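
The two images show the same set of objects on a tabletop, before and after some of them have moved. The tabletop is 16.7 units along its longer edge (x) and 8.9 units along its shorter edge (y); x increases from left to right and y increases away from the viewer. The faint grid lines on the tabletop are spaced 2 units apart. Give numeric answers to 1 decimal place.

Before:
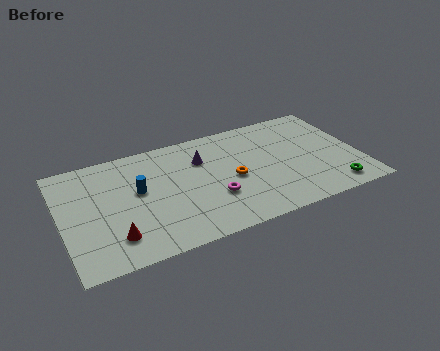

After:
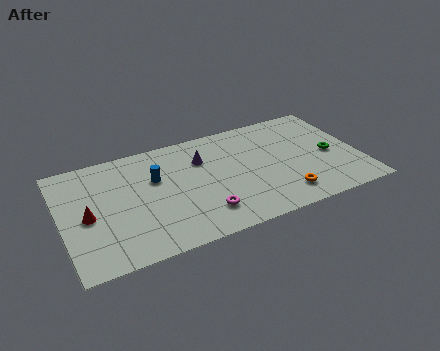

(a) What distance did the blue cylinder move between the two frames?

1.2

The blue cylinder moved from about (4.3, 5.1) to (5.3, 5.7), a distance of √(1.0² + 0.6²) ≈ 1.2.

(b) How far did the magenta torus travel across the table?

1.2

From (8.3, 3.0) to (7.6, 2.0), the magenta torus covered √(0.7² + 1.0²) ≈ 1.2 units.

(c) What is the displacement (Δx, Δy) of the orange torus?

(2.6, -2.4)

The orange torus was at about (9.5, 4.1) and moved to about (12.1, 1.7).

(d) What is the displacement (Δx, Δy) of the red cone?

(-1.3, 2.1)

From the two frames, the red cone sits at roughly (2.7, 2.0) before and (1.4, 4.1) after.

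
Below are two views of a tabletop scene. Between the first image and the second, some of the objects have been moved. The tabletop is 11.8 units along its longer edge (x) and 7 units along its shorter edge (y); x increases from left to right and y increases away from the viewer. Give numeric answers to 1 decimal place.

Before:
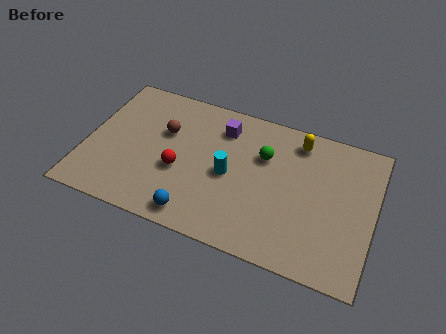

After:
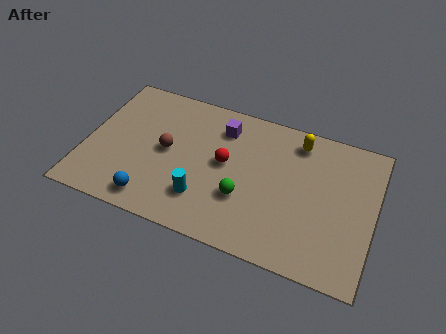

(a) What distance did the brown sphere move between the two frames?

0.9

The brown sphere was near (3.1, 4.5) before and (3.3, 3.6) after, so it travelled √(0.2² + 0.9²) ≈ 0.9 units.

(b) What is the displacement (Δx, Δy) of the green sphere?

(-0.6, -2.3)

The green sphere was at about (7.2, 4.7) and moved to about (6.6, 2.4).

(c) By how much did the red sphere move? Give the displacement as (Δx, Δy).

(1.8, 1.0)

The red sphere was at about (3.9, 2.8) and moved to about (5.7, 3.8).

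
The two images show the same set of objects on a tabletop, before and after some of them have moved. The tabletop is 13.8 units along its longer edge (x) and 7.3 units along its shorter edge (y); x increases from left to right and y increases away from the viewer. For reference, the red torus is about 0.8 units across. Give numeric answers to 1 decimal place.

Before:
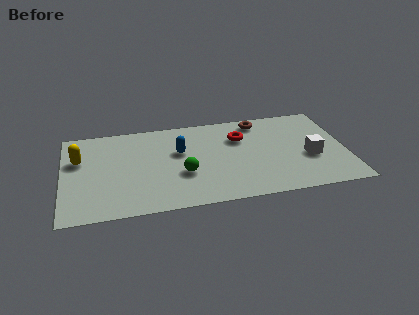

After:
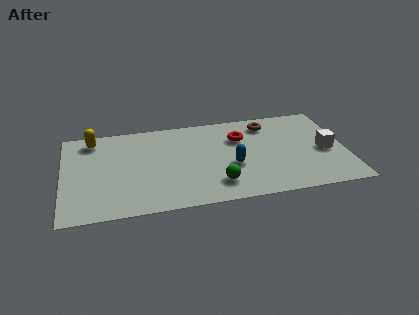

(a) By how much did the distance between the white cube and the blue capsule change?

-1.9

The distance was about 6.5 in the first image and 4.6 in the second, so they moved 1.9 units closer together.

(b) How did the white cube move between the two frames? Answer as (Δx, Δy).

(0.8, 0.4)

The white cube was at about (12.0, 2.9) and moved to about (12.8, 3.3).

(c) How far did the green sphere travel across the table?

1.9

The green sphere was near (5.8, 2.7) before and (7.4, 1.6) after, so it travelled √(1.6² + 1.1²) ≈ 1.9 units.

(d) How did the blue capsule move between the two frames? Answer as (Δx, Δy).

(2.5, -1.6)

From the two frames, the blue capsule sits at roughly (5.7, 4.5) before and (8.2, 2.9) after.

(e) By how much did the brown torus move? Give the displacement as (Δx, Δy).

(0.4, -0.3)

From the two frames, the brown torus sits at roughly (9.7, 6.3) before and (10.1, 6.0) after.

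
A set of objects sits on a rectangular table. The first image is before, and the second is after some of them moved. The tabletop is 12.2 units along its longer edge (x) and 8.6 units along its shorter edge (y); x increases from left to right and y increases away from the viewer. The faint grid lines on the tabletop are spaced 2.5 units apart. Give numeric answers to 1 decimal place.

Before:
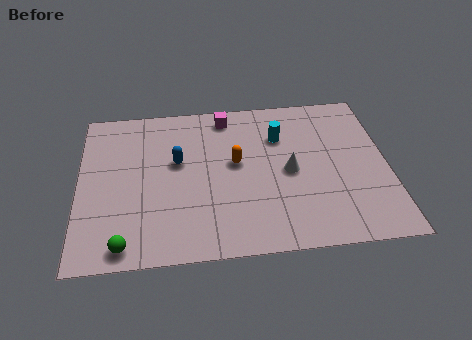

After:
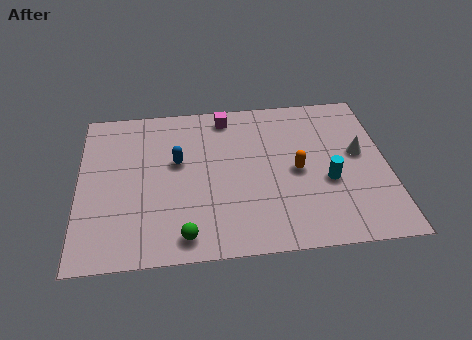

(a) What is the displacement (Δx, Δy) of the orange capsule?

(2.4, -0.7)

From the two frames, the orange capsule sits at roughly (6.2, 4.8) before and (8.6, 4.1) after.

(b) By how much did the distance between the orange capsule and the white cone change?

+0.4

Before: roughly 2.2 units apart; after: 2.6. That's 0.4 units further apart.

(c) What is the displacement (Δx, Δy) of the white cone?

(2.8, 0.7)

From the two frames, the white cone sits at roughly (8.3, 4.1) before and (11.1, 4.8) after.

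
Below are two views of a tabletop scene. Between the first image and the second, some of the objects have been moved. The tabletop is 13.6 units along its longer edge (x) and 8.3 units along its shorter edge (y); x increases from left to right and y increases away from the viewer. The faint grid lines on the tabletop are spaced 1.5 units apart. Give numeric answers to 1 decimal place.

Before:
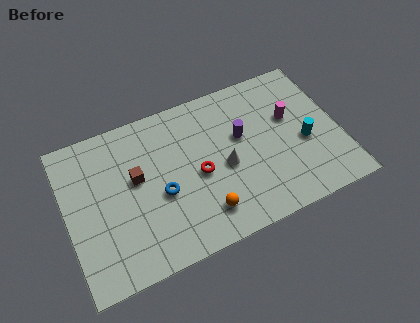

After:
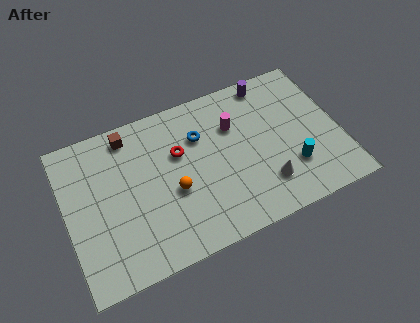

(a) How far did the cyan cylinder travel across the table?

1.4

From (11.8, 3.5) to (11.0, 2.4), the cyan cylinder covered √(0.8² + 1.1²) ≈ 1.4 units.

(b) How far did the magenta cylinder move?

2.9

From (11.3, 5.1) to (8.5, 5.7), the magenta cylinder covered √(2.8² + 0.6²) ≈ 2.9 units.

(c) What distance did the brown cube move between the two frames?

2.4

The brown cube moved from about (3.5, 4.8) to (3.4, 7.2), a distance of √(0.1² + 2.4²) ≈ 2.4.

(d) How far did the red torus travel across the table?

1.7

The red torus moved from about (6.5, 3.8) to (5.7, 5.3), a distance of √(0.8² + 1.5²) ≈ 1.7.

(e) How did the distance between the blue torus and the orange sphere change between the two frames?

+0.3

Before: roughly 2.6 units apart; after: 2.9. That's 0.3 units further apart.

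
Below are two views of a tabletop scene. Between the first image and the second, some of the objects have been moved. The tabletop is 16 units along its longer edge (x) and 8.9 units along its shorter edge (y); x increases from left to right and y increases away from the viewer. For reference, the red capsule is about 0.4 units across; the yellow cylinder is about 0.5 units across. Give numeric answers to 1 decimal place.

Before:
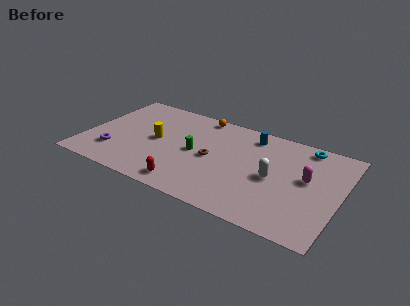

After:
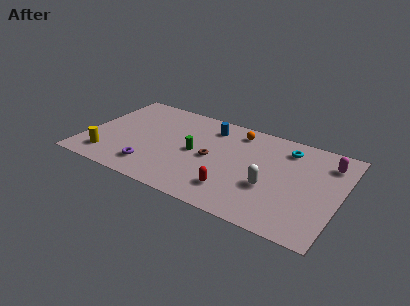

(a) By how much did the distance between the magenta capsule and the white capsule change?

+2.7

They were about 2.2 units apart before and 4.9 after — 2.7 units further apart.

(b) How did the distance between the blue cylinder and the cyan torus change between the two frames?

+1.5

The distance was about 3.4 in the first image and 4.9 in the second, so they moved 1.5 units further apart.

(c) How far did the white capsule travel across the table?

0.9

The white capsule was near (11.9, 4.2) before and (11.8, 3.3) after, so it travelled √(0.1² + 0.9²) ≈ 0.9 units.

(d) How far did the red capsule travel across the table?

2.9

From (6.9, 1.2) to (9.7, 2.0), the red capsule covered √(2.8² + 0.8²) ≈ 2.9 units.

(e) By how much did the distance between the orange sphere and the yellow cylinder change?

+5.2

They were about 4.3 units apart before and 9.5 after — 5.2 units further apart.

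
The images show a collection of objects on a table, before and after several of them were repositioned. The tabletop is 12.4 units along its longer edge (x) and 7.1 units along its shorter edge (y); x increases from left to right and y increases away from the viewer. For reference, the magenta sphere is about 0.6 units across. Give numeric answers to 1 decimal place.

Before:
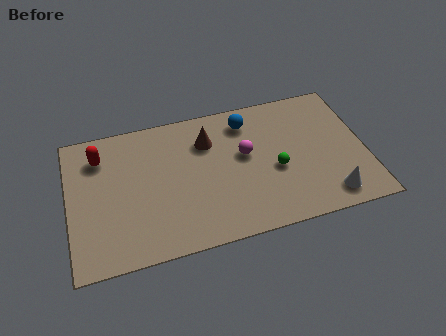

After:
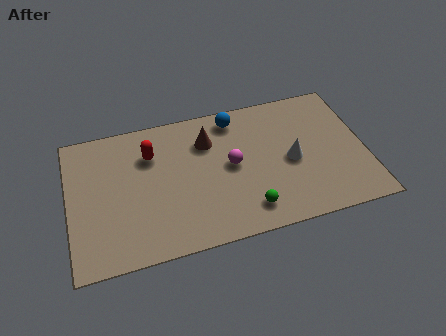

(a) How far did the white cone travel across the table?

2.6

From (10.7, 1.1) to (9.3, 3.3), the white cone covered √(1.4² + 2.2²) ≈ 2.6 units.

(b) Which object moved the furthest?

the white cone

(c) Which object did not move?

the brown cone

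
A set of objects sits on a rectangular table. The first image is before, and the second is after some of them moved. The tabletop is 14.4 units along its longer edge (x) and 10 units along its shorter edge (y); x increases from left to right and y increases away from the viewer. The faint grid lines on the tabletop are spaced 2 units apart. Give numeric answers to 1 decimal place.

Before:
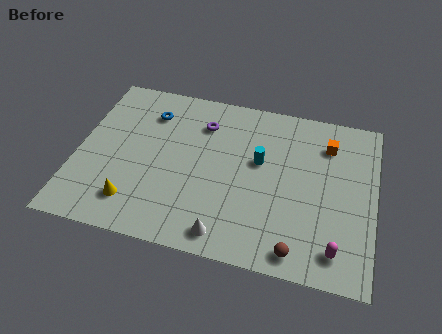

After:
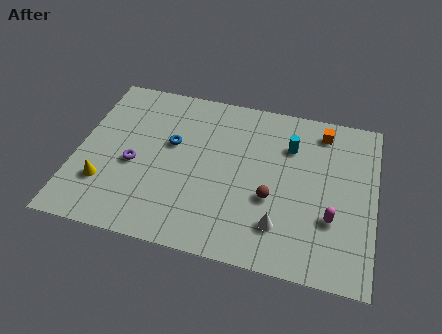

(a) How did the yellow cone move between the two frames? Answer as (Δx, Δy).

(-1.5, 0.8)

The yellow cone was at about (3.0, 2.0) and moved to about (1.5, 2.8).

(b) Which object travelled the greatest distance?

the purple torus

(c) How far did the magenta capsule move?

1.7

The magenta capsule moved from about (12.7, 1.6) to (12.4, 3.3), a distance of √(0.3² + 1.7²) ≈ 1.7.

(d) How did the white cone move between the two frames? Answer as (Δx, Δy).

(2.5, 1.1)

The white cone was at about (7.5, 1.2) and moved to about (10.0, 2.3).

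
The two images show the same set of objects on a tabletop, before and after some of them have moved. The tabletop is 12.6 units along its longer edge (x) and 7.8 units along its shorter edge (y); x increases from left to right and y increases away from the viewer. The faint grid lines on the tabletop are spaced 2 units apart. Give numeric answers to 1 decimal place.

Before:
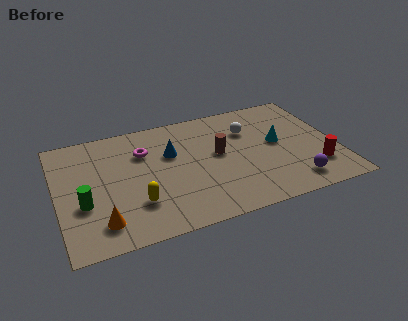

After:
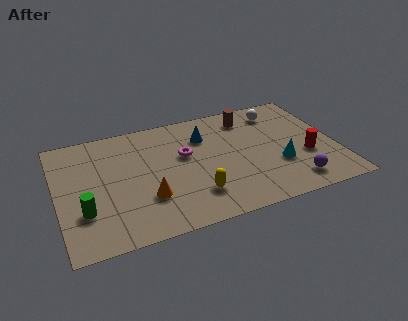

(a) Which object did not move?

the purple sphere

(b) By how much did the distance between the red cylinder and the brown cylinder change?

-0.6

They were about 4.8 units apart before and 4.2 after — 0.6 units closer together.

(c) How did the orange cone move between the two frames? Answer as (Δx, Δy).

(2.1, 0.9)

The orange cone was at about (1.8, 1.5) and moved to about (3.9, 2.4).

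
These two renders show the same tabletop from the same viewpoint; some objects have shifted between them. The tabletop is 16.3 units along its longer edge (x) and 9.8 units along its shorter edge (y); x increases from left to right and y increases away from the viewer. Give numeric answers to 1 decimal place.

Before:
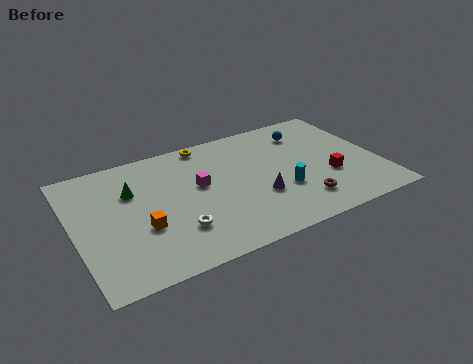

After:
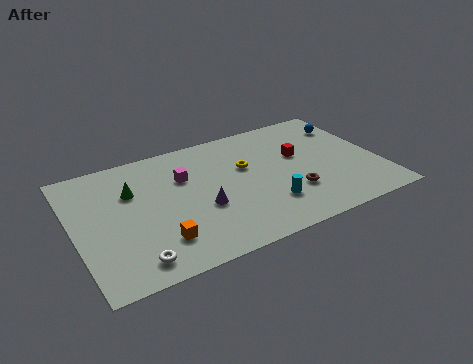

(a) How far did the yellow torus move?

3.3

The yellow torus was near (7.5, 8.9) before and (9.3, 6.1) after, so it travelled √(1.8² + 2.8²) ≈ 3.3 units.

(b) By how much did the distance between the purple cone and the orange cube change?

-3.3

The distance was about 6.2 in the first image and 2.9 in the second, so they moved 3.3 units closer together.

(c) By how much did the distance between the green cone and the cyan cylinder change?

-0.4

The distance was about 8.3 in the first image and 7.9 in the second, so they moved 0.4 units closer together.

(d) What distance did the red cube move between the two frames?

2.7

The red cube moved from about (13.5, 3.5) to (12.2, 5.9), a distance of √(1.3² + 2.4²) ≈ 2.7.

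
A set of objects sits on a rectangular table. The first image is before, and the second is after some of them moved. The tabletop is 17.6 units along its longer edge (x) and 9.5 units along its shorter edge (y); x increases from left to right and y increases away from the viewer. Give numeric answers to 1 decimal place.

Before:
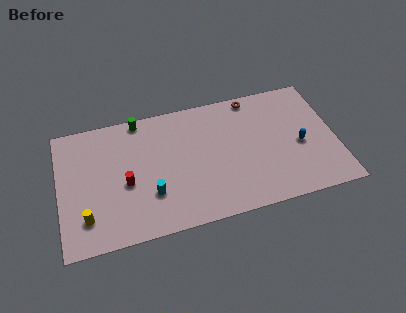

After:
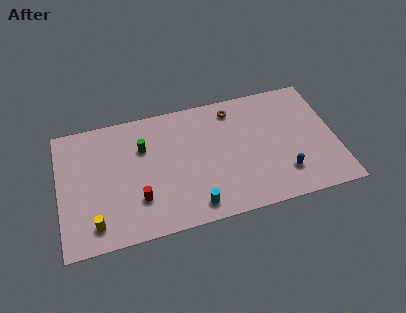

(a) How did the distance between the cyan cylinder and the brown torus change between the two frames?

-1.6

The distance was about 8.9 in the first image and 7.3 in the second, so they moved 1.6 units closer together.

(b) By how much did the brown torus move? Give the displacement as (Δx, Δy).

(-1.3, -0.6)

The brown torus was at about (12.6, 8.6) and moved to about (11.3, 8.0).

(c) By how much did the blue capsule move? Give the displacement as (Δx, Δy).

(-1.2, -1.9)

From the two frames, the blue capsule sits at roughly (15.3, 4.2) before and (14.1, 2.3) after.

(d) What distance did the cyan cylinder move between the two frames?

3.1

The cyan cylinder moved from about (5.7, 2.9) to (8.3, 1.3), a distance of √(2.6² + 1.6²) ≈ 3.1.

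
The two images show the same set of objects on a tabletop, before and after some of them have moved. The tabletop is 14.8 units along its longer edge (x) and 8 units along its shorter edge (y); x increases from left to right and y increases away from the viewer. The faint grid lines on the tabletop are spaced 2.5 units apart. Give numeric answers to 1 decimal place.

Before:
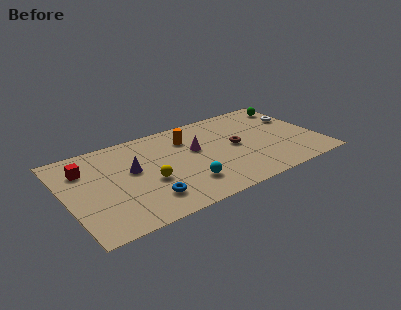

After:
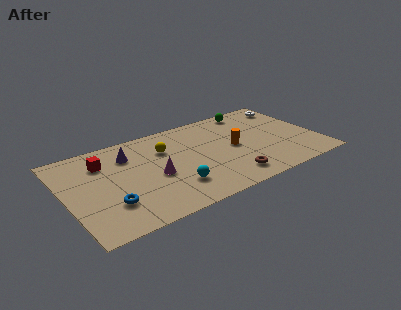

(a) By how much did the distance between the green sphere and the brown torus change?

+1.5

They were about 4.6 units apart before and 6.1 after — 1.5 units further apart.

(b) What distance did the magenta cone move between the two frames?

2.9

The magenta cone moved from about (7.7, 4.8) to (5.1, 3.5), a distance of √(2.6² + 1.3²) ≈ 2.9.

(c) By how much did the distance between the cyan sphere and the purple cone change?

+0.6

The distance was about 3.8 in the first image and 4.4 in the second, so they moved 0.6 units further apart.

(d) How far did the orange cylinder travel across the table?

3.2

The orange cylinder moved from about (7.4, 6.0) to (9.9, 4.0), a distance of √(2.5² + 2.0²) ≈ 3.2.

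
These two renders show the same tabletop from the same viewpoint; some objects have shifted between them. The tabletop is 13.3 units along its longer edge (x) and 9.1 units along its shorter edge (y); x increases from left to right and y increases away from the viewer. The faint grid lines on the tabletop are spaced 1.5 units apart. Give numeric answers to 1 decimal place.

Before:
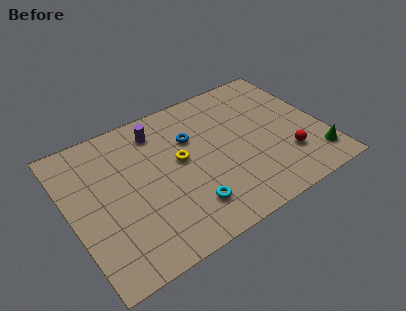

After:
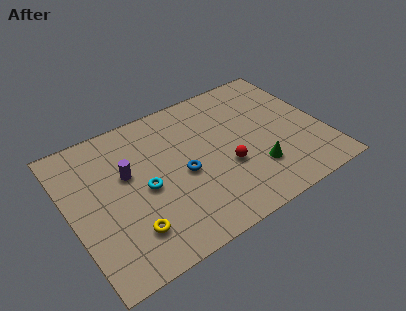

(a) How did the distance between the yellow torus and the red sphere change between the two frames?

-0.4

Before: roughly 5.9 units apart; after: 5.5. That's 0.4 units closer together.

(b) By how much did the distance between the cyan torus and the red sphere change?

-1.1

Before: roughly 5.4 units apart; after: 4.3. That's 1.1 units closer together.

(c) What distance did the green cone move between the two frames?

3.2

The green cone moved from about (12.5, 1.7) to (9.4, 2.5), a distance of √(3.1² + 0.8²) ≈ 3.2.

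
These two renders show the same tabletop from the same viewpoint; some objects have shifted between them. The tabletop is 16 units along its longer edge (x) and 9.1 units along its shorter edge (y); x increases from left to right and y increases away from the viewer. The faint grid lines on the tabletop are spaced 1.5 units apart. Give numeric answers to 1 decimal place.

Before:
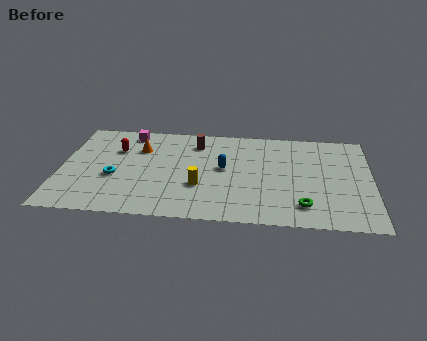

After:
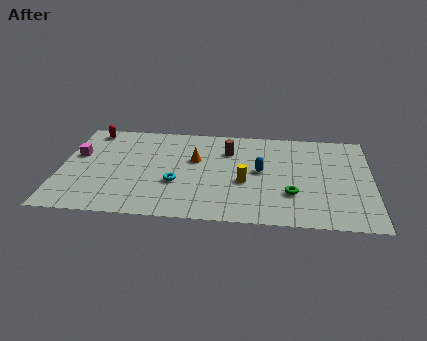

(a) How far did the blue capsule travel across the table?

1.9

The blue capsule moved from about (8.4, 4.9) to (10.3, 4.8), a distance of √(1.9² + 0.1²) ≈ 1.9.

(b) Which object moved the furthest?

the magenta cube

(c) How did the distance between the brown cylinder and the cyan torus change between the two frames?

-1.3

Before: roughly 5.5 units apart; after: 4.2. That's 1.3 units closer together.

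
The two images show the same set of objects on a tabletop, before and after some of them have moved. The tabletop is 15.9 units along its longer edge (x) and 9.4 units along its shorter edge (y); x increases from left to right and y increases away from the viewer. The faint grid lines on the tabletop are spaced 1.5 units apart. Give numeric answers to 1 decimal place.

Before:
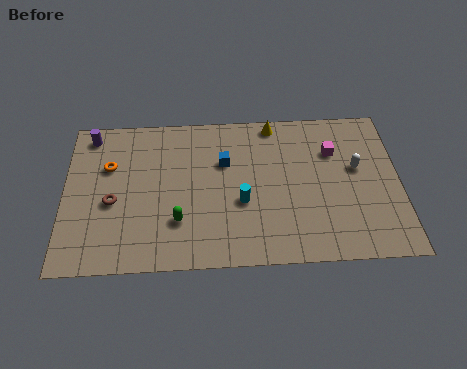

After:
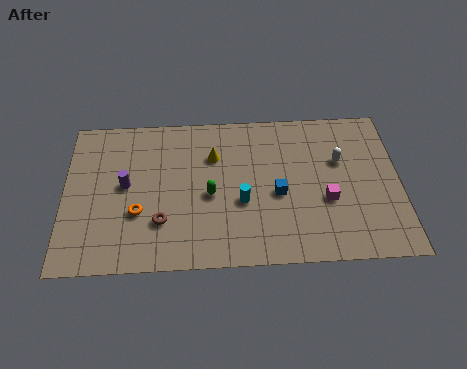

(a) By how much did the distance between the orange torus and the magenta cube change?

-1.8

They were about 10.7 units apart before and 8.9 after — 1.8 units closer together.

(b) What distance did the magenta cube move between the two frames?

3.0

The magenta cube was near (12.8, 6.6) before and (12.4, 3.6) after, so it travelled √(0.4² + 3.0²) ≈ 3.0 units.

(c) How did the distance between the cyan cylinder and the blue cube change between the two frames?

-0.9

Before: roughly 2.6 units apart; after: 1.7. That's 0.9 units closer together.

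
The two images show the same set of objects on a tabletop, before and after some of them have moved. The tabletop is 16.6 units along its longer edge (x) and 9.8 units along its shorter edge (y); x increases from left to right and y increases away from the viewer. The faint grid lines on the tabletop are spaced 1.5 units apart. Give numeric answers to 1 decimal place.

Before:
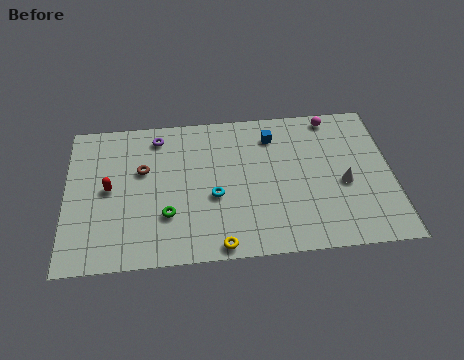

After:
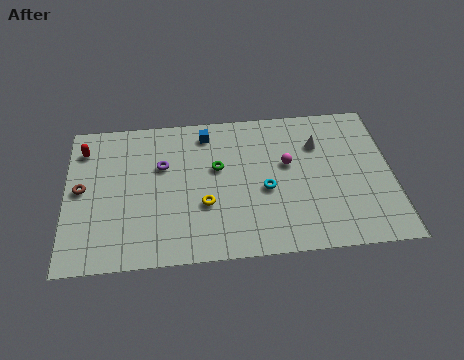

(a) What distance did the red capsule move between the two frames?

3.1

From (2.2, 5.0) to (0.9, 7.8), the red capsule covered √(1.3² + 2.8²) ≈ 3.1 units.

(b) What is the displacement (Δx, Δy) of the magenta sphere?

(-2.4, -3.0)

The magenta sphere started near (13.7, 8.8) and ended near (11.3, 5.8).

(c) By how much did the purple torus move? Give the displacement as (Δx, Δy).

(0.2, -2.0)

The purple torus started near (4.7, 8.3) and ended near (4.9, 6.3).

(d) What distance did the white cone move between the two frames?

3.0

The white cone moved from about (14.1, 4.2) to (12.9, 7.0), a distance of √(1.2² + 2.8²) ≈ 3.0.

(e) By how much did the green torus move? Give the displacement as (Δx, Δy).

(2.6, 2.9)

From the two frames, the green torus sits at roughly (5.1, 3.0) before and (7.7, 5.9) after.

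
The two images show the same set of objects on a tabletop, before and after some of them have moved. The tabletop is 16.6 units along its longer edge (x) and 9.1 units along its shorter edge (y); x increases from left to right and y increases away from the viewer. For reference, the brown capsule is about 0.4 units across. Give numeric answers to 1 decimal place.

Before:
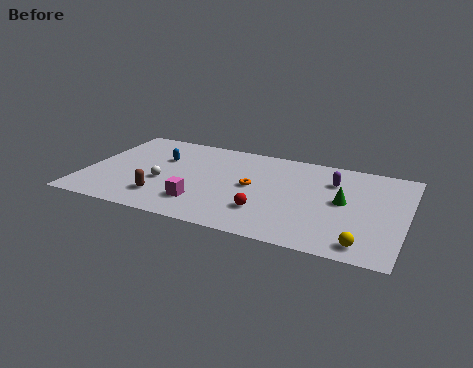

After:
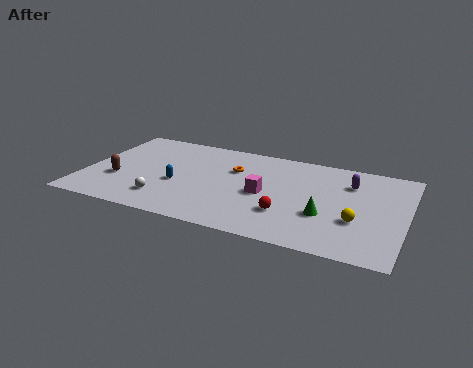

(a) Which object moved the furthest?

the magenta cube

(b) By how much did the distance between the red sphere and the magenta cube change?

-1.3

The distance was about 3.3 in the first image and 2.0 in the second, so they moved 1.3 units closer together.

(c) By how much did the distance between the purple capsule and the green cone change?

+1.7

Before: roughly 1.9 units apart; after: 3.6. That's 1.7 units further apart.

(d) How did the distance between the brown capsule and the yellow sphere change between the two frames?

+2.0

The distance was about 10.4 in the first image and 12.4 in the second, so they moved 2.0 units further apart.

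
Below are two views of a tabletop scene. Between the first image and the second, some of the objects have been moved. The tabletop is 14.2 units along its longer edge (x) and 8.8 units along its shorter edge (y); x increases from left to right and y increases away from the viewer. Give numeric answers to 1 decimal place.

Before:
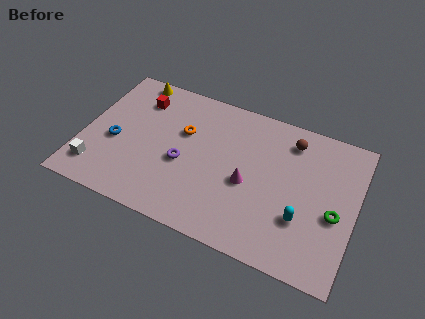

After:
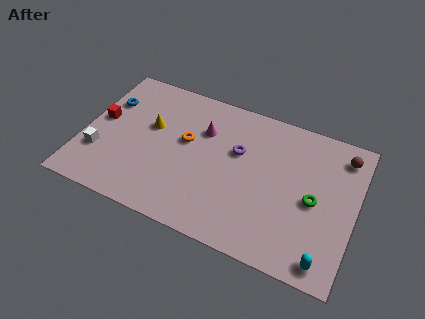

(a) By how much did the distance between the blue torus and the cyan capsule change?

+3.1

The distance was about 9.9 in the first image and 13.0 in the second, so they moved 3.1 units further apart.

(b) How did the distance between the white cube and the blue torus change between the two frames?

+1.3

The distance was about 2.1 in the first image and 3.4 in the second, so they moved 1.3 units further apart.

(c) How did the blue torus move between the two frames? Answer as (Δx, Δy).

(-0.7, 2.4)

The blue torus started near (1.7, 3.7) and ended near (1.0, 6.1).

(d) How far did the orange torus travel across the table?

0.5

The orange torus moved from about (5.1, 5.6) to (5.3, 5.1), a distance of √(0.2² + 0.5²) ≈ 0.5.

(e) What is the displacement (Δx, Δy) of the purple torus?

(2.7, 1.8)

The purple torus started near (5.3, 3.7) and ended near (8.0, 5.5).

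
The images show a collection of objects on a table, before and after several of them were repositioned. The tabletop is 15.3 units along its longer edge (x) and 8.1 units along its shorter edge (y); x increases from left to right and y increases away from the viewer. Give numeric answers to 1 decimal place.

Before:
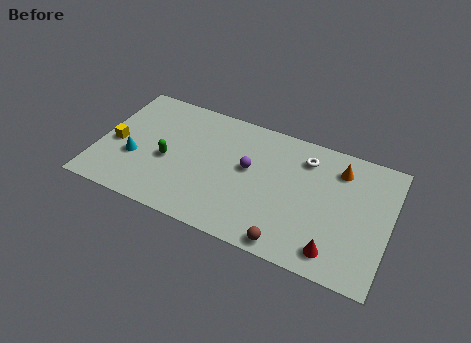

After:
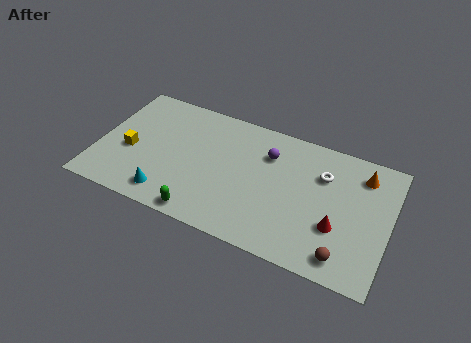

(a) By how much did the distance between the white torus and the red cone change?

-2.4

The distance was about 5.5 in the first image and 3.1 in the second, so they moved 2.4 units closer together.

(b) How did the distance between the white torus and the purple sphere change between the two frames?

-0.4

They were about 3.3 units apart before and 2.9 after — 0.4 units closer together.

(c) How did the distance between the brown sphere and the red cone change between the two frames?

-0.7

Before: roughly 2.4 units apart; after: 1.7. That's 0.7 units closer together.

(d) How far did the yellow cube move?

0.8

From (0.9, 3.6) to (1.7, 3.4), the yellow cube covered √(0.8² + 0.2²) ≈ 0.8 units.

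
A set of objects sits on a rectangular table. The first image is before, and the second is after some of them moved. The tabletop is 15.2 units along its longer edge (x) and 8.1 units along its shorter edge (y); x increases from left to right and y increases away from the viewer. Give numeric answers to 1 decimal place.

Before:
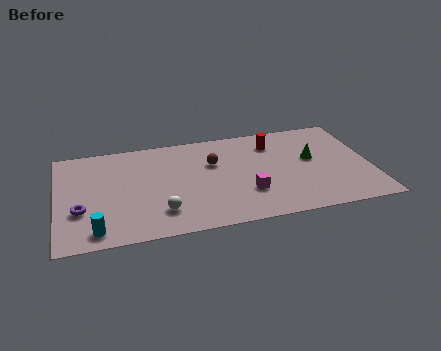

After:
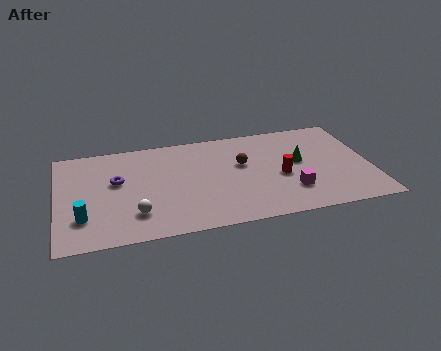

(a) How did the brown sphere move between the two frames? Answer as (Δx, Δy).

(1.4, -0.4)

The brown sphere started near (7.6, 5.3) and ended near (9.0, 4.9).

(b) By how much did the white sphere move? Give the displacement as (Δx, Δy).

(-1.2, 0.1)

From the two frames, the white sphere sits at roughly (4.9, 1.9) before and (3.7, 2.0) after.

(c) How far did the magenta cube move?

2.1

The magenta cube moved from about (9.1, 2.5) to (11.2, 2.2), a distance of √(2.1² + 0.3²) ≈ 2.1.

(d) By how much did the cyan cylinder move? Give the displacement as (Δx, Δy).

(-0.6, 1.1)

The cyan cylinder started near (1.8, 1.1) and ended near (1.2, 2.2).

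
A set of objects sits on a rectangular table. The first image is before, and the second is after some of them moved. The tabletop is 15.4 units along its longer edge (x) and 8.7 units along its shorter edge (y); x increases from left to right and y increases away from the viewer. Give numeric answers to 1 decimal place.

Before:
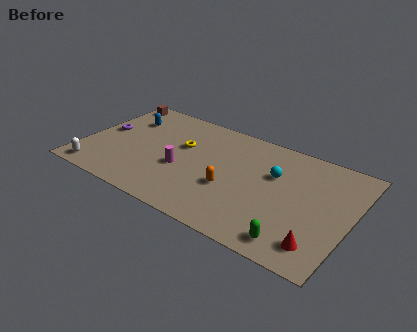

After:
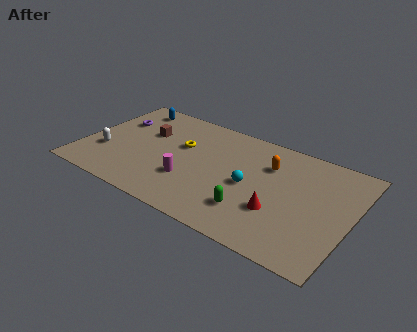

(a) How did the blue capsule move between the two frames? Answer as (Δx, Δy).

(0.0, 1.2)

The blue capsule was at about (2.0, 6.3) and moved to about (2.0, 7.5).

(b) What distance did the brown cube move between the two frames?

3.3

The brown cube was near (0.9, 7.7) before and (3.4, 5.6) after, so it travelled √(2.5² + 2.1²) ≈ 3.3 units.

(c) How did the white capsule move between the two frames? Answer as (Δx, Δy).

(0.2, 1.9)

The white capsule started near (1.2, 1.0) and ended near (1.4, 2.9).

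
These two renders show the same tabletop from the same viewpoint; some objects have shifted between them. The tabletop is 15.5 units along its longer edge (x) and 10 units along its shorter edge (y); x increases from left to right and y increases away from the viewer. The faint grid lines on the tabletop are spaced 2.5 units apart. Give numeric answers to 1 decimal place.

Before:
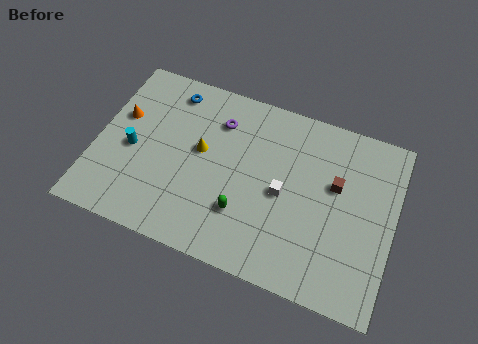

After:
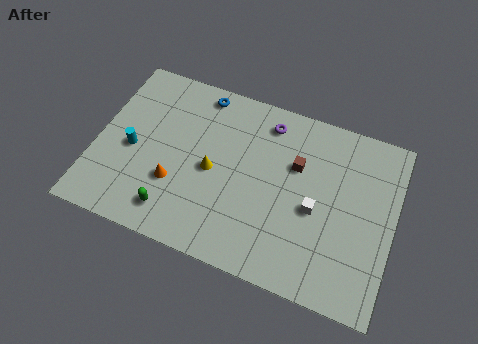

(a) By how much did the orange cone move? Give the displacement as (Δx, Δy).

(3.2, -2.9)

The orange cone was at about (1.1, 6.2) and moved to about (4.3, 3.3).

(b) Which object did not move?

the cyan cylinder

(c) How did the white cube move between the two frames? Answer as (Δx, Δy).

(1.7, -0.3)

From the two frames, the white cube sits at roughly (9.8, 4.7) before and (11.5, 4.4) after.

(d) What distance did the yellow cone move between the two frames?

1.1

The yellow cone was near (5.4, 5.6) before and (6.1, 4.7) after, so it travelled √(0.7² + 0.9²) ≈ 1.1 units.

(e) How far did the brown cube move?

2.1

The brown cube moved from about (12.4, 6.1) to (10.3, 6.5), a distance of √(2.1² + 0.4²) ≈ 2.1.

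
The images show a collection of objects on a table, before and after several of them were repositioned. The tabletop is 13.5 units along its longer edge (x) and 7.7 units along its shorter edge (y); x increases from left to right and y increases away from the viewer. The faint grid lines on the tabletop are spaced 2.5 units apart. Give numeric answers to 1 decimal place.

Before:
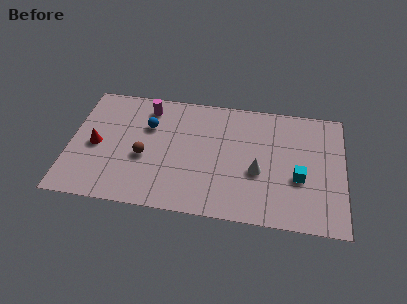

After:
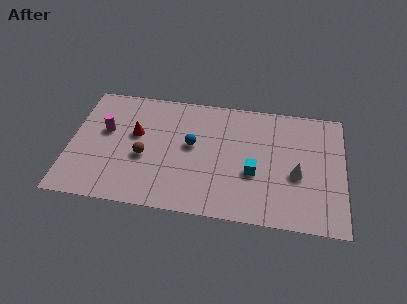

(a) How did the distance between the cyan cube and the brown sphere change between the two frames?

-2.2

Before: roughly 7.6 units apart; after: 5.4. That's 2.2 units closer together.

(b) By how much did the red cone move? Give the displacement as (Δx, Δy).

(1.9, 1.0)

The red cone started near (1.3, 3.6) and ended near (3.2, 4.6).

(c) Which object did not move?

the brown sphere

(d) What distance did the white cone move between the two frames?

1.9

From (9.3, 3.1) to (11.2, 3.2), the white cone covered √(1.9² + 0.1²) ≈ 1.9 units.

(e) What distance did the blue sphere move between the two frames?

2.4

The blue sphere moved from about (3.8, 5.2) to (6.0, 4.3), a distance of √(2.2² + 0.9²) ≈ 2.4.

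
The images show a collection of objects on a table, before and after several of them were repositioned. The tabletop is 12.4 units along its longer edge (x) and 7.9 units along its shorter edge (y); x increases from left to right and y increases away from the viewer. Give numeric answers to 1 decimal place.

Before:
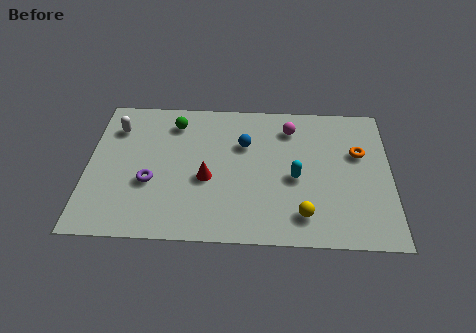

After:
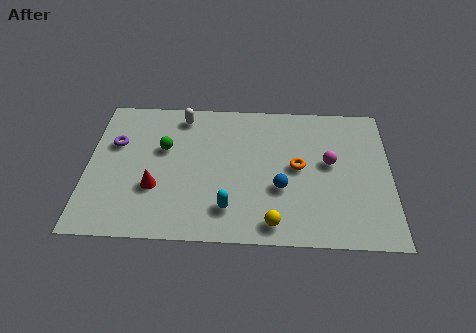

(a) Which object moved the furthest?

the cyan capsule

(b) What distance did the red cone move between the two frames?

2.2

The red cone was near (4.9, 3.3) before and (2.8, 2.7) after, so it travelled √(2.1² + 0.6²) ≈ 2.2 units.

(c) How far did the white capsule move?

2.8

The white capsule was near (1.1, 6.0) before and (3.8, 6.8) after, so it travelled √(2.7² + 0.8²) ≈ 2.8 units.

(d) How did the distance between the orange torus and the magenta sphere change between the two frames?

-1.8

The distance was about 3.1 in the first image and 1.3 in the second, so they moved 1.8 units closer together.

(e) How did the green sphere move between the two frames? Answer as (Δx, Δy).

(-0.4, -1.5)

The green sphere started near (3.5, 6.4) and ended near (3.1, 4.9).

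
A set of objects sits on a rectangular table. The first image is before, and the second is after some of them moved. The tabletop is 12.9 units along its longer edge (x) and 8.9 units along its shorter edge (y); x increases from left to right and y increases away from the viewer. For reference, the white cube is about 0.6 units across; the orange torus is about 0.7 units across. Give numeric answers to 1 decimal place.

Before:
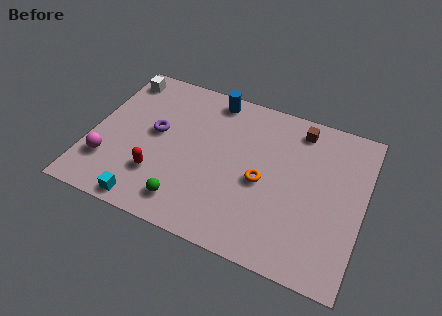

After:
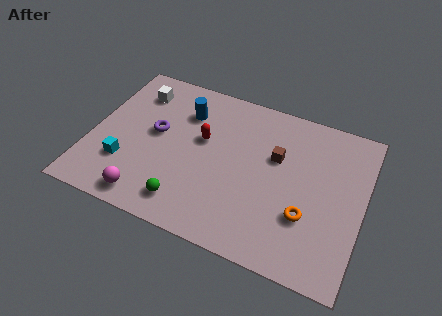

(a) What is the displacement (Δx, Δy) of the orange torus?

(2.2, -1.1)

The orange torus was at about (8.2, 4.0) and moved to about (10.4, 2.9).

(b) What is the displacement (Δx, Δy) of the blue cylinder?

(-1.2, -1.3)

From the two frames, the blue cylinder sits at roughly (5.4, 7.9) before and (4.2, 6.6) after.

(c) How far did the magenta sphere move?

2.5

The magenta sphere was near (1.0, 2.4) before and (3.1, 1.1) after, so it travelled √(2.1² + 1.3²) ≈ 2.5 units.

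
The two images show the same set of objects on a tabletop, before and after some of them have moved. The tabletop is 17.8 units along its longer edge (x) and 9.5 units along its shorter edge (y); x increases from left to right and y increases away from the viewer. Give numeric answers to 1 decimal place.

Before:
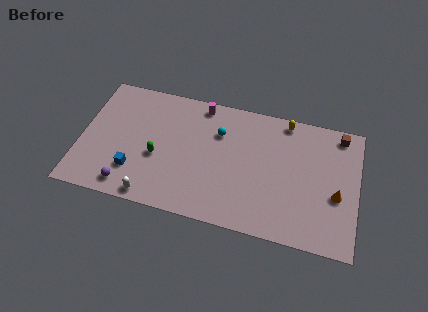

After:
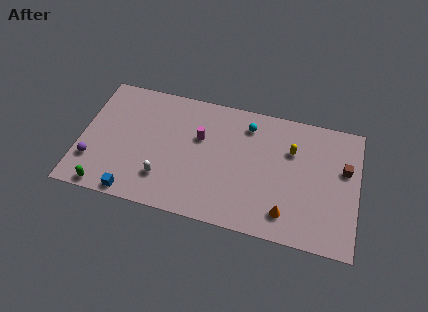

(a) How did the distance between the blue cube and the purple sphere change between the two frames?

+2.1

The distance was about 1.2 in the first image and 3.3 in the second, so they moved 2.1 units further apart.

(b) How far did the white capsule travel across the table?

1.6

The white capsule moved from about (4.9, 0.9) to (5.5, 2.4), a distance of √(0.6² + 1.5²) ≈ 1.6.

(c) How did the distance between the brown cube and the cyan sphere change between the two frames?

-1.3

Before: roughly 7.9 units apart; after: 6.6. That's 1.3 units closer together.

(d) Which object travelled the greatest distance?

the green capsule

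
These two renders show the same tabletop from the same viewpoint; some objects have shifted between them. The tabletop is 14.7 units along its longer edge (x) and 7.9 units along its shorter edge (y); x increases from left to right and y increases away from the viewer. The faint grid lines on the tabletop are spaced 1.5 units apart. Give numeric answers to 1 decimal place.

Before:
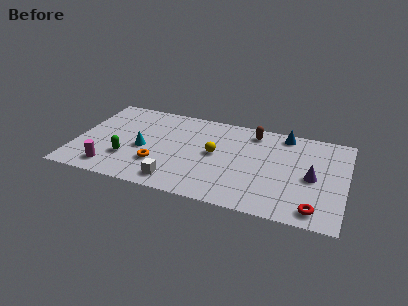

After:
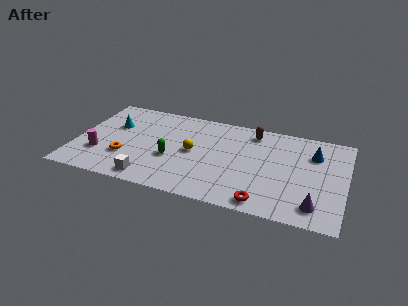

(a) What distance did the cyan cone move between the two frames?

2.4

The cyan cone moved from about (3.7, 3.5) to (1.9, 5.1), a distance of √(1.8² + 1.6²) ≈ 2.4.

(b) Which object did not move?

the brown capsule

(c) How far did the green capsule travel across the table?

2.5

From (2.9, 2.4) to (5.3, 3.1), the green capsule covered √(2.4² + 0.7²) ≈ 2.5 units.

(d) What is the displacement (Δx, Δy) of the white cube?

(-1.4, -0.2)

The white cube started near (5.7, 1.2) and ended near (4.3, 1.0).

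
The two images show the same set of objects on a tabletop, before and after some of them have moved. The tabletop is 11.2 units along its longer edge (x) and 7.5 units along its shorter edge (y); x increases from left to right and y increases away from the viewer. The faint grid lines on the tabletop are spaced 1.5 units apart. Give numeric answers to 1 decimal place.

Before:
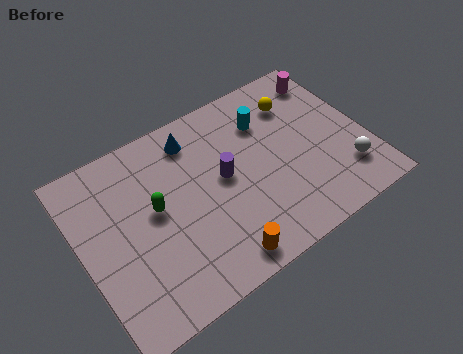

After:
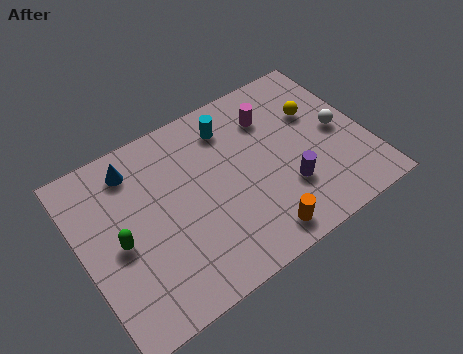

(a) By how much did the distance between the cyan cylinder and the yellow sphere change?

+2.2

Before: roughly 1.3 units apart; after: 3.5. That's 2.2 units further apart.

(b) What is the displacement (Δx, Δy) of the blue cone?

(-2.4, 0.0)

The blue cone started near (4.8, 6.2) and ended near (2.4, 6.2).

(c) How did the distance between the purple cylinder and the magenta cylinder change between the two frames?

-1.9

The distance was about 5.2 in the first image and 3.3 in the second, so they moved 1.9 units closer together.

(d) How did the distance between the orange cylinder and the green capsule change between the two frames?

+1.9

Before: roughly 3.7 units apart; after: 5.6. That's 1.9 units further apart.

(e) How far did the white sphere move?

1.9

From (10.1, 1.8) to (10.2, 3.7), the white sphere covered √(0.1² + 1.9²) ≈ 1.9 units.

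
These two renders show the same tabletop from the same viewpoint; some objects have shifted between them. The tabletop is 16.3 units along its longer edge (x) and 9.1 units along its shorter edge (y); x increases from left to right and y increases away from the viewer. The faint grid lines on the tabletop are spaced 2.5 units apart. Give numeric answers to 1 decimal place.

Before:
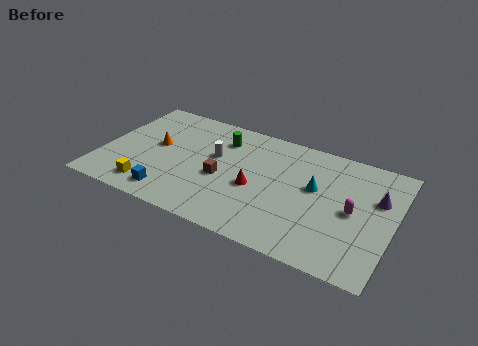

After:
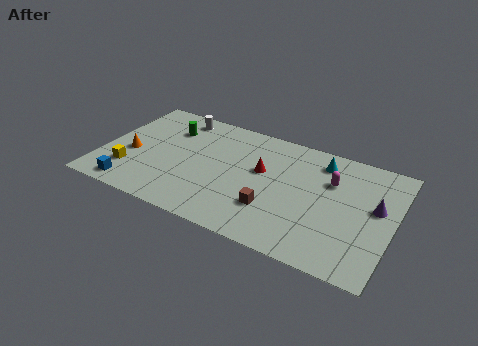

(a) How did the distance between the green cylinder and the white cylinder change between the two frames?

-0.3

Before: roughly 1.5 units apart; after: 1.2. That's 0.3 units closer together.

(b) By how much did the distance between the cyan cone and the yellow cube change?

+1.8

Before: roughly 9.7 units apart; after: 11.5. That's 1.8 units further apart.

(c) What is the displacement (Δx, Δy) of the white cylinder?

(-2.5, 2.4)

The white cylinder started near (6.2, 5.5) and ended near (3.7, 7.9).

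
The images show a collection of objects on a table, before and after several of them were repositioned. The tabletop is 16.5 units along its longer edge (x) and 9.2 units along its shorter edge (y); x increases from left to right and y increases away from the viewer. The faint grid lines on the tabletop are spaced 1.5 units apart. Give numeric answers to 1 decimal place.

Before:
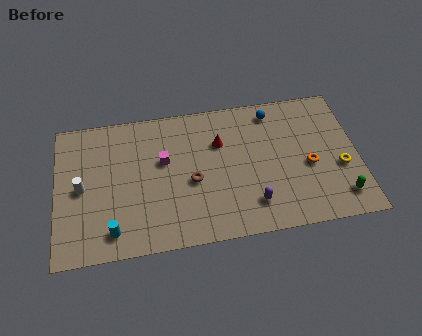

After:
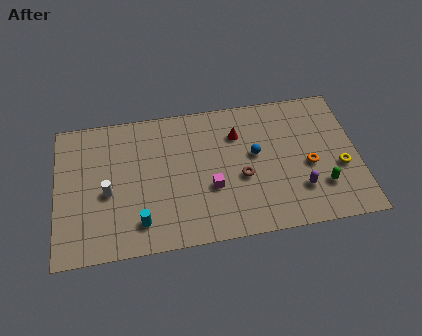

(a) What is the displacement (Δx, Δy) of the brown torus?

(2.7, -0.2)

From the two frames, the brown torus sits at roughly (7.4, 4.0) before and (10.1, 3.8) after.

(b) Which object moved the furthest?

the magenta cube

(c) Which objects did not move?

the yellow torus and the orange torus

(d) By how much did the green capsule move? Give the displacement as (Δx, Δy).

(-1.0, 0.8)

The green capsule was at about (15.4, 1.7) and moved to about (14.4, 2.5).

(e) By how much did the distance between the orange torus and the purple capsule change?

-2.2

The distance was about 3.8 in the first image and 1.6 in the second, so they moved 2.2 units closer together.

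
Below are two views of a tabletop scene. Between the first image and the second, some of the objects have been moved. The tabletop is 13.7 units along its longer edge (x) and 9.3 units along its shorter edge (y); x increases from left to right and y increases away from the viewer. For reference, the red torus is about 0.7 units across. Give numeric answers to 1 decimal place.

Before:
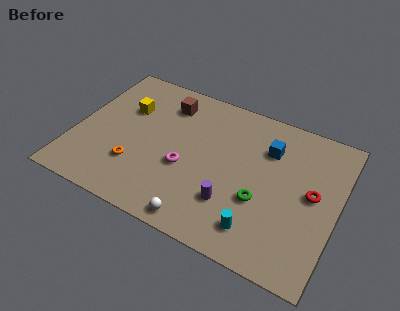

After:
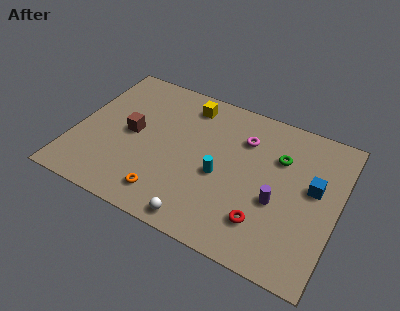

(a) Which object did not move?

the white sphere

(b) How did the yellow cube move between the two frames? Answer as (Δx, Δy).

(3.1, 1.6)

From the two frames, the yellow cube sits at roughly (2.4, 6.2) before and (5.5, 7.8) after.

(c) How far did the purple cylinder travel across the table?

2.5

The purple cylinder moved from about (8.5, 2.6) to (10.7, 3.7), a distance of √(2.2² + 1.1²) ≈ 2.5.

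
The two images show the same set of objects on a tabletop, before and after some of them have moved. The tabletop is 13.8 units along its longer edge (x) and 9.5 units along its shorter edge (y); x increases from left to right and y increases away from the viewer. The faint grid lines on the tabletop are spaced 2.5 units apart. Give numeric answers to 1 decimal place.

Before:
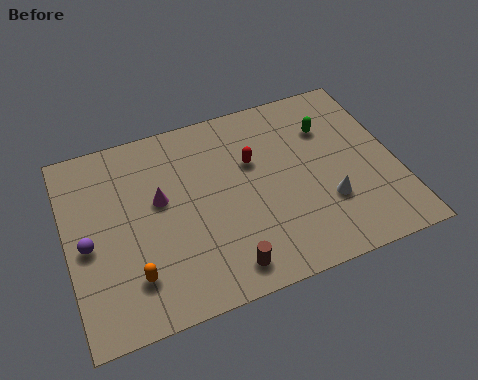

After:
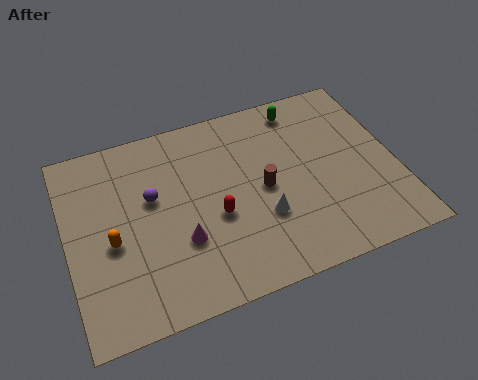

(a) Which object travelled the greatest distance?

the brown cylinder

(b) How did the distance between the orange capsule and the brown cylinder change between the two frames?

+2.6

Before: roughly 3.8 units apart; after: 6.4. That's 2.6 units further apart.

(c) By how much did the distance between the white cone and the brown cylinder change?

-3.4

Before: roughly 4.8 units apart; after: 1.4. That's 3.4 units closer together.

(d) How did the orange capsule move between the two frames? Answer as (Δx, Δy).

(-0.7, 1.9)

From the two frames, the orange capsule sits at roughly (2.5, 2.2) before and (1.8, 4.1) after.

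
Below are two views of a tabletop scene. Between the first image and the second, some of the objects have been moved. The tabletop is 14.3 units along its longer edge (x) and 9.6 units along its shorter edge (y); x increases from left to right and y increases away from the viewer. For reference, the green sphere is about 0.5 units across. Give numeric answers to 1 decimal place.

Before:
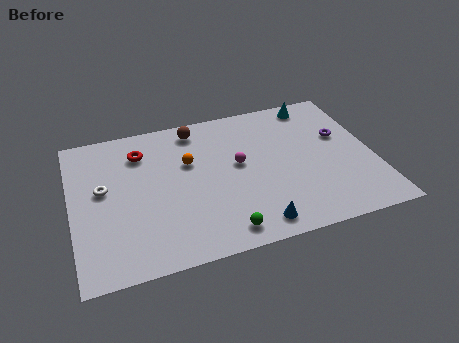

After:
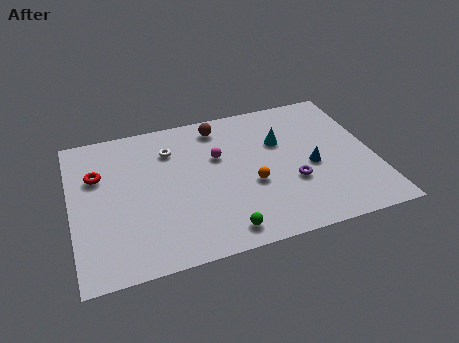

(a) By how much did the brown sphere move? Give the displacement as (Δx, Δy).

(1.1, -0.1)

The brown sphere was at about (6.1, 8.3) and moved to about (7.2, 8.2).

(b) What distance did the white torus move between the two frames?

3.8

The white torus was near (1.5, 5.4) before and (4.8, 7.2) after, so it travelled √(3.3² + 1.8²) ≈ 3.8 units.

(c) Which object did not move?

the green sphere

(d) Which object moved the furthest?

the blue cone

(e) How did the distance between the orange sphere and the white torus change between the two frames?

+0.8

They were about 4.2 units apart before and 5.0 after — 0.8 units further apart.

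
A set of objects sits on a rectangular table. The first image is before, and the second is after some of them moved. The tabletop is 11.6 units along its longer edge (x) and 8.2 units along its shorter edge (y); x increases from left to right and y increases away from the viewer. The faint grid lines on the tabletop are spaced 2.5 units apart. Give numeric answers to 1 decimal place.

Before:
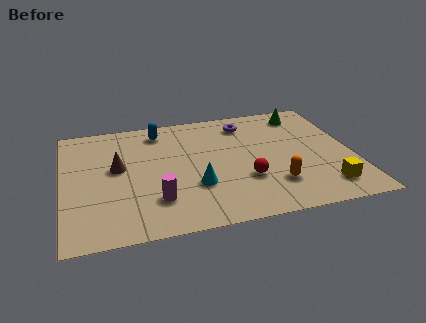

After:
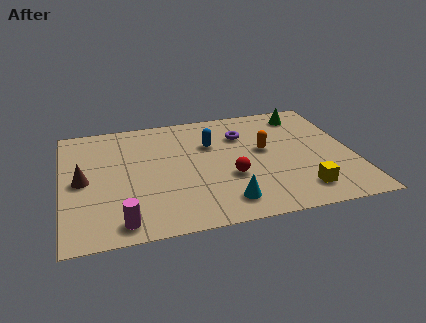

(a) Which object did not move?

the green cone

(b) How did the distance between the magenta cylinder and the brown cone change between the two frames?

+0.4

They were about 2.9 units apart before and 3.3 after — 0.4 units further apart.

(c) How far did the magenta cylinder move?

1.8

The magenta cylinder moved from about (3.6, 2.1) to (2.2, 1.0), a distance of √(1.4² + 1.1²) ≈ 1.8.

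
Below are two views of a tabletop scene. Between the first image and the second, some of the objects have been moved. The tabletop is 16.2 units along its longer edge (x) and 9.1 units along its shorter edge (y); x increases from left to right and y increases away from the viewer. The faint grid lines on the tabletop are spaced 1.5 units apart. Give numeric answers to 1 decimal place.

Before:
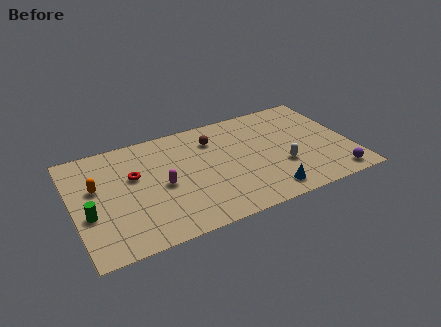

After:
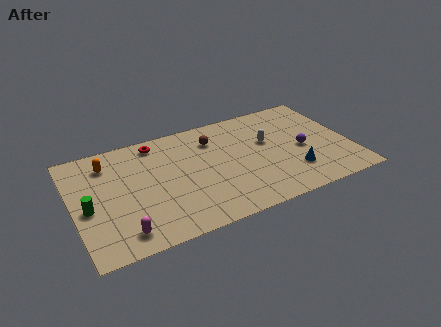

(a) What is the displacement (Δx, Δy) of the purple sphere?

(-1.5, 3.0)

The purple sphere was at about (14.9, 1.1) and moved to about (13.4, 4.1).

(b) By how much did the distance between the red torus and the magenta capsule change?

+4.9

Before: roughly 2.1 units apart; after: 7.0. That's 4.9 units further apart.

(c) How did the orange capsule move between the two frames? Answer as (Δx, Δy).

(0.8, 1.7)

The orange capsule was at about (1.4, 5.5) and moved to about (2.2, 7.2).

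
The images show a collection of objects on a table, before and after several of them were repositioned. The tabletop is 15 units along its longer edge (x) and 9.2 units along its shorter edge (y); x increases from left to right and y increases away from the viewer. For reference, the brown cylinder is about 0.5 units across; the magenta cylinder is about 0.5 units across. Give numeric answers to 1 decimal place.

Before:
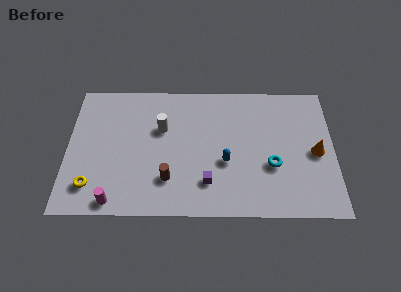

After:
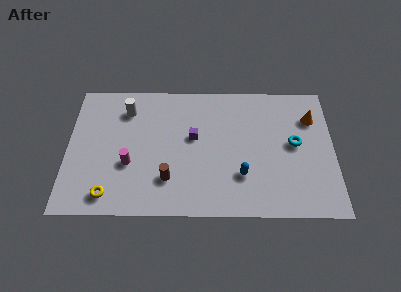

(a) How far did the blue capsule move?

1.3

The blue capsule moved from about (8.9, 3.6) to (9.8, 2.7), a distance of √(0.9² + 0.9²) ≈ 1.3.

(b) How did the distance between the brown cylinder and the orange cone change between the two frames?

+0.7

Before: roughly 8.5 units apart; after: 9.2. That's 0.7 units further apart.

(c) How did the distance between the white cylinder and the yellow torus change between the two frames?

+0.4

Before: roughly 5.6 units apart; after: 6.0. That's 0.4 units further apart.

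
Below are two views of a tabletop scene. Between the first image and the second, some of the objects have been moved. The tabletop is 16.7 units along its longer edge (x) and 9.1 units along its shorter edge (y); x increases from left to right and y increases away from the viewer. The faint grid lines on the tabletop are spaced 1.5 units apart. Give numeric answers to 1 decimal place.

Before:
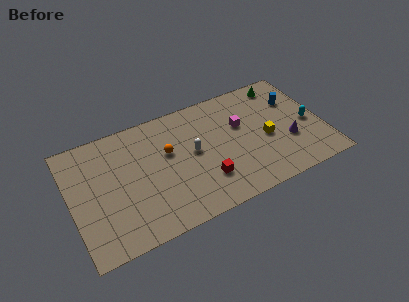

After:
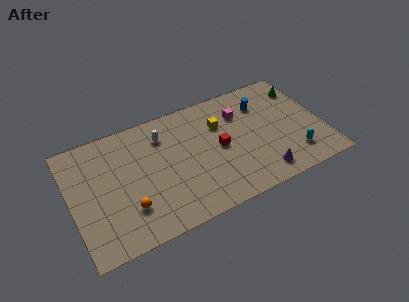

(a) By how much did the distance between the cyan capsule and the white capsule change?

+1.9

They were about 7.7 units apart before and 9.6 after — 1.9 units further apart.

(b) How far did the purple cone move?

2.8

From (14.3, 3.2) to (12.2, 1.4), the purple cone covered √(2.1² + 1.8²) ≈ 2.8 units.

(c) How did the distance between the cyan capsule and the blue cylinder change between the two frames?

+2.7

They were about 2.3 units apart before and 5.0 after — 2.7 units further apart.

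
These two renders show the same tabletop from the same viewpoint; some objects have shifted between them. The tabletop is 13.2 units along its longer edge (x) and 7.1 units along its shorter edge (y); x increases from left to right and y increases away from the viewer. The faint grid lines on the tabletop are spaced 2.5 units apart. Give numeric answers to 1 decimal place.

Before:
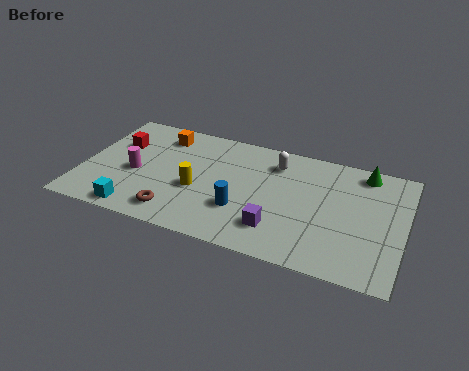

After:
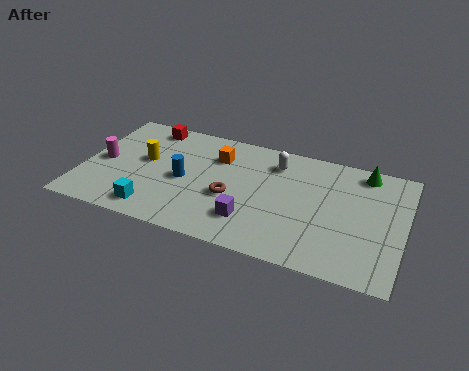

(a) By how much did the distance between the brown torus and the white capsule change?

-2.6

They were about 5.7 units apart before and 3.1 after — 2.6 units closer together.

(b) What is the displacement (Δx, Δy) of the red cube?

(1.1, 1.5)

The red cube was at about (1.3, 4.7) and moved to about (2.4, 6.2).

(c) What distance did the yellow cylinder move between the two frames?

2.5

The yellow cylinder moved from about (4.8, 2.9) to (2.5, 4.0), a distance of √(2.3² + 1.1²) ≈ 2.5.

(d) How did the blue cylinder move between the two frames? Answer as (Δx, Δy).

(-2.5, 1.0)

The blue cylinder was at about (6.7, 2.3) and moved to about (4.2, 3.3).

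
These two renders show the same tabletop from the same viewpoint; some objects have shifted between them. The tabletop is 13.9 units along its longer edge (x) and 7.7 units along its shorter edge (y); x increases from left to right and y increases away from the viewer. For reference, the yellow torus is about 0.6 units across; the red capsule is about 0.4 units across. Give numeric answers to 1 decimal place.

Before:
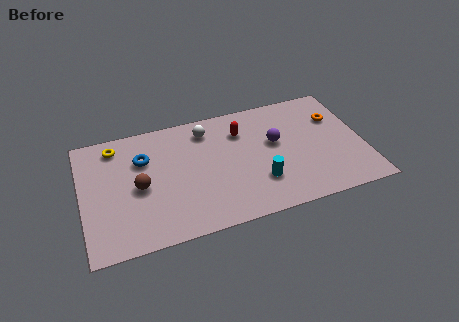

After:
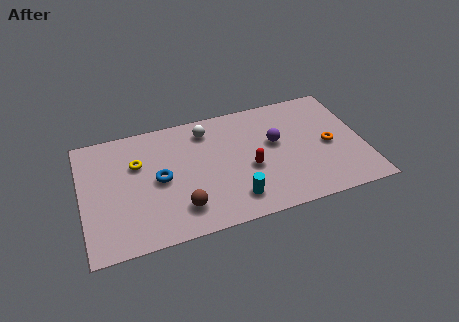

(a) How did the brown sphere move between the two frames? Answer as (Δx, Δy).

(1.9, -1.9)

The brown sphere was at about (2.8, 3.6) and moved to about (4.7, 1.7).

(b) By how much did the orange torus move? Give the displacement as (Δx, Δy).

(-0.5, -1.7)

The orange torus started near (12.7, 5.3) and ended near (12.2, 3.6).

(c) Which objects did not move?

the purple sphere and the white sphere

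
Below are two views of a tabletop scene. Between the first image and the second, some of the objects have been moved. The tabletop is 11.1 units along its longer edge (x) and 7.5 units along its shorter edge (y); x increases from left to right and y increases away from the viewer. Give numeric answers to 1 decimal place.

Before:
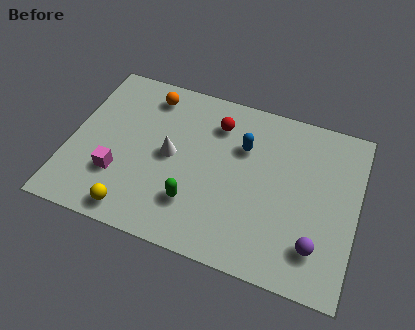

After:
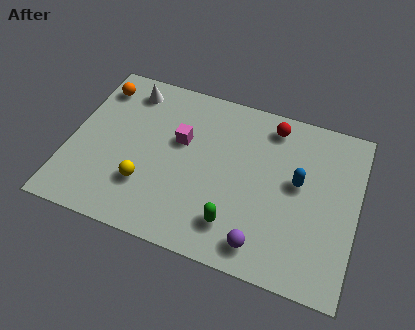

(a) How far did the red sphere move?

2.2

The red sphere moved from about (5.5, 5.8) to (7.6, 6.4), a distance of √(2.1² + 0.6²) ≈ 2.2.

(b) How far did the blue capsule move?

2.4

The blue capsule was near (6.6, 5.1) before and (8.8, 4.2) after, so it travelled √(2.2² + 0.9²) ≈ 2.4 units.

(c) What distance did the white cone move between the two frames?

3.1

The white cone was near (3.9, 3.8) before and (2.0, 6.3) after, so it travelled √(1.9² + 2.5²) ≈ 3.1 units.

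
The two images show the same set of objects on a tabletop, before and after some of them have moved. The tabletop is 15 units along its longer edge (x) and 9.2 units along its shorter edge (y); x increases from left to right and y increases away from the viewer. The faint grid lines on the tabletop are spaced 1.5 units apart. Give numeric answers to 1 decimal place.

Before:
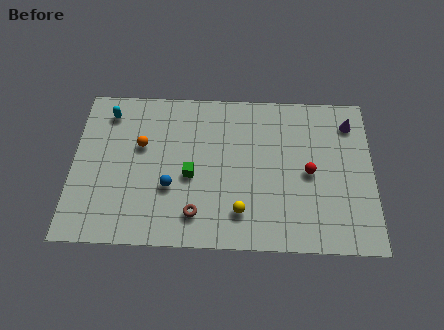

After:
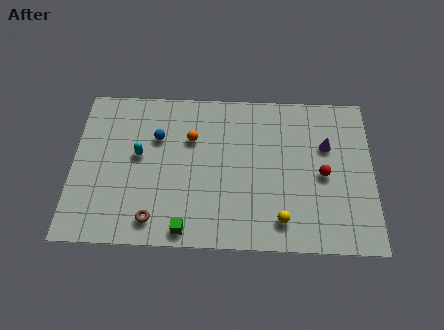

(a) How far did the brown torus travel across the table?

2.1

From (6.2, 1.8) to (4.1, 1.4), the brown torus covered √(2.1² + 0.4²) ≈ 2.1 units.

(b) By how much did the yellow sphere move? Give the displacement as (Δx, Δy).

(2.0, -0.4)

The yellow sphere started near (8.4, 2.0) and ended near (10.4, 1.6).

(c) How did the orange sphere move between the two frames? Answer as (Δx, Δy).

(2.5, 0.5)

From the two frames, the orange sphere sits at roughly (3.4, 5.7) before and (5.9, 6.2) after.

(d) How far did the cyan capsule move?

3.0

The cyan capsule was near (1.7, 7.6) before and (3.3, 5.1) after, so it travelled √(1.6² + 2.5²) ≈ 3.0 units.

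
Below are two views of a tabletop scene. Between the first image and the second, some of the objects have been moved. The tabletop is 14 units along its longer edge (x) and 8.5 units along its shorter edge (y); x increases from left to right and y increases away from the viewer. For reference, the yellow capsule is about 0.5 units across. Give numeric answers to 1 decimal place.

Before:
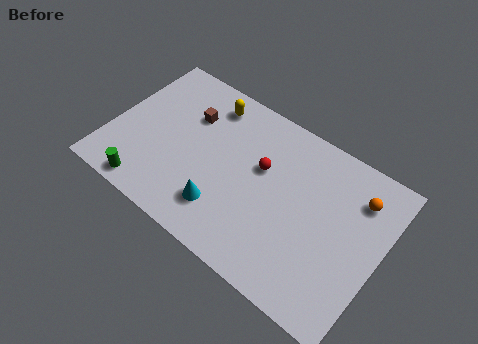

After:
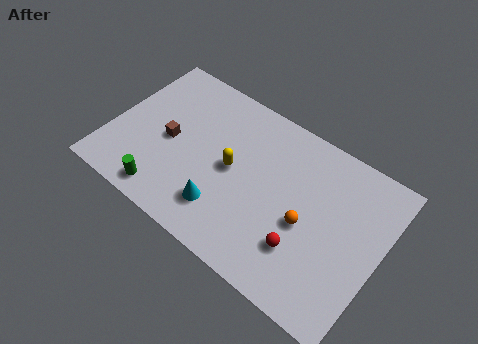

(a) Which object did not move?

the cyan cone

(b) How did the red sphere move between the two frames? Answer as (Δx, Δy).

(2.7, -2.8)

The red sphere started near (7.7, 5.2) and ended near (10.4, 2.4).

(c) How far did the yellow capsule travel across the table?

3.3

From (4.5, 7.1) to (6.3, 4.3), the yellow capsule covered √(1.8² + 2.8²) ≈ 3.3 units.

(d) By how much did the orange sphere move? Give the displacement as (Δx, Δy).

(-2.2, -2.8)

The orange sphere was at about (12.5, 6.5) and moved to about (10.3, 3.7).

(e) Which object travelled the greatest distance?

the red sphere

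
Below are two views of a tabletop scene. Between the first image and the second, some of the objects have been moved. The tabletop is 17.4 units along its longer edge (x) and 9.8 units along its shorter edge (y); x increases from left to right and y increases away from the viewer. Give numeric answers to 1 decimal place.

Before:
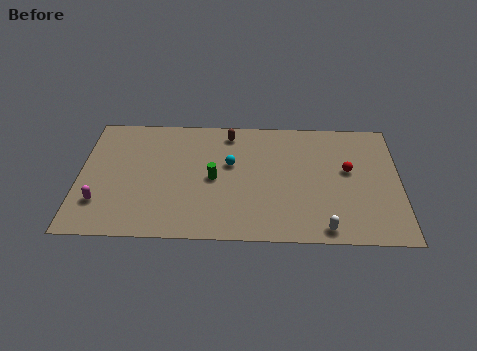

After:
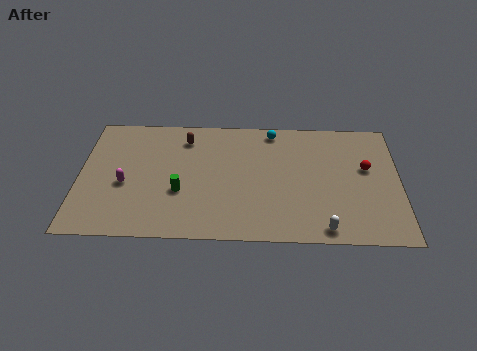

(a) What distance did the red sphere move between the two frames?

1.0

The red sphere was near (14.6, 5.6) before and (15.6, 5.8) after, so it travelled √(1.0² + 0.2²) ≈ 1.0 units.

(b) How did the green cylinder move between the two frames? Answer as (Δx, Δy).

(-1.8, -1.1)

The green cylinder started near (7.3, 4.7) and ended near (5.5, 3.6).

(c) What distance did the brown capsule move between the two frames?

2.5

From (8.1, 8.4) to (5.7, 7.9), the brown capsule covered √(2.4² + 0.5²) ≈ 2.5 units.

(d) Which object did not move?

the white capsule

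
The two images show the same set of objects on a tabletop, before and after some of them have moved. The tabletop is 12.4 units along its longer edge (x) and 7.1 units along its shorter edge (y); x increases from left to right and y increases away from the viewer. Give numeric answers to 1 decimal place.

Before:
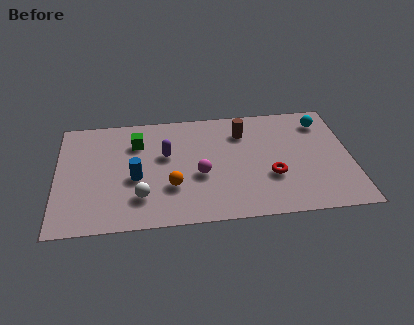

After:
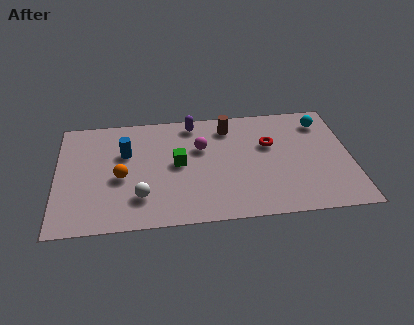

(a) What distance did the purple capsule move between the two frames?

2.2

The purple capsule was near (4.6, 4.3) before and (5.8, 6.2) after, so it travelled √(1.2² + 1.9²) ≈ 2.2 units.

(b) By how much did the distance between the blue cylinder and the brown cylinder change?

-0.6

They were about 5.2 units apart before and 4.6 after — 0.6 units closer together.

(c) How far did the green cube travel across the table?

2.3

The green cube was near (3.4, 5.2) before and (5.1, 3.7) after, so it travelled √(1.7² + 1.5²) ≈ 2.3 units.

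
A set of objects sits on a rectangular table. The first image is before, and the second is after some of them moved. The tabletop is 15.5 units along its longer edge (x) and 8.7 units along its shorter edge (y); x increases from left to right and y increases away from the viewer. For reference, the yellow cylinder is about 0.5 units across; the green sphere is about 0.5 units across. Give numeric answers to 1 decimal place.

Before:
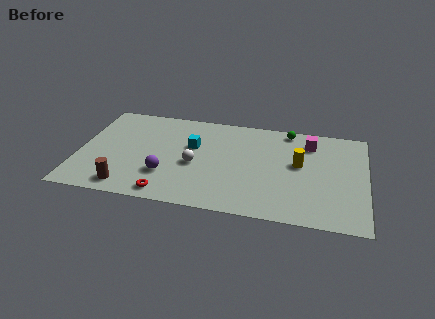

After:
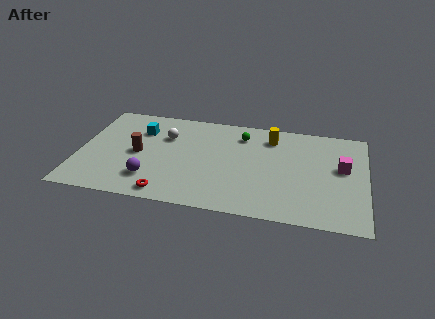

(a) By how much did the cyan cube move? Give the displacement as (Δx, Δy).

(-2.9, 0.9)

The cyan cube started near (6.1, 5.4) and ended near (3.2, 6.3).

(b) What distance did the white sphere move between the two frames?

2.8

The white sphere was near (6.3, 3.8) before and (4.6, 6.0) after, so it travelled √(1.7² + 2.2²) ≈ 2.8 units.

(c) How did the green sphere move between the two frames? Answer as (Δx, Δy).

(-2.5, -0.9)

The green sphere was at about (11.2, 7.8) and moved to about (8.7, 6.9).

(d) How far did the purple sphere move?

0.9

The purple sphere was near (4.8, 2.6) before and (4.0, 2.1) after, so it travelled √(0.8² + 0.5²) ≈ 0.9 units.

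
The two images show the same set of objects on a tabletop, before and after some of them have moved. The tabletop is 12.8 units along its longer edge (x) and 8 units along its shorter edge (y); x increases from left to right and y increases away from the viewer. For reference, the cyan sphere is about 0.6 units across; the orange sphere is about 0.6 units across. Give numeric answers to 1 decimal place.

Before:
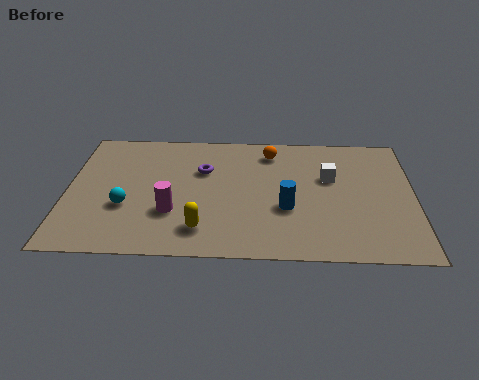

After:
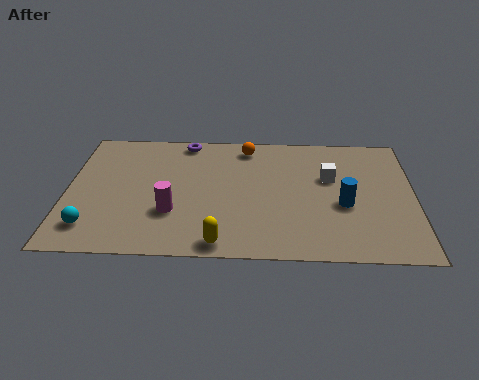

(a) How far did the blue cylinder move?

2.1

The blue cylinder moved from about (8.1, 3.0) to (10.2, 3.3), a distance of √(2.1² + 0.3²) ≈ 2.1.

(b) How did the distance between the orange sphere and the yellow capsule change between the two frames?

+0.6

They were about 5.6 units apart before and 6.2 after — 0.6 units further apart.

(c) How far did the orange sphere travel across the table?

0.9

The orange sphere was near (7.5, 6.6) before and (6.6, 6.9) after, so it travelled √(0.9² + 0.3²) ≈ 0.9 units.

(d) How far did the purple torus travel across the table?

2.0

The purple torus was near (5.0, 5.3) before and (4.3, 7.2) after, so it travelled √(0.7² + 1.9²) ≈ 2.0 units.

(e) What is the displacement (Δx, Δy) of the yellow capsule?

(0.7, -0.8)

The yellow capsule started near (5.0, 1.6) and ended near (5.7, 0.8).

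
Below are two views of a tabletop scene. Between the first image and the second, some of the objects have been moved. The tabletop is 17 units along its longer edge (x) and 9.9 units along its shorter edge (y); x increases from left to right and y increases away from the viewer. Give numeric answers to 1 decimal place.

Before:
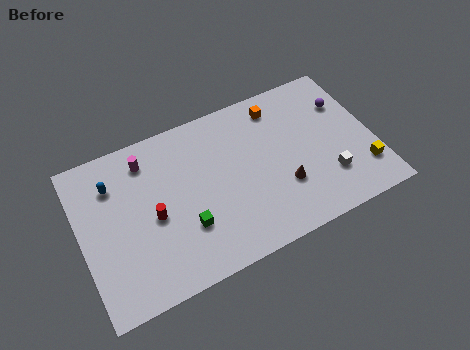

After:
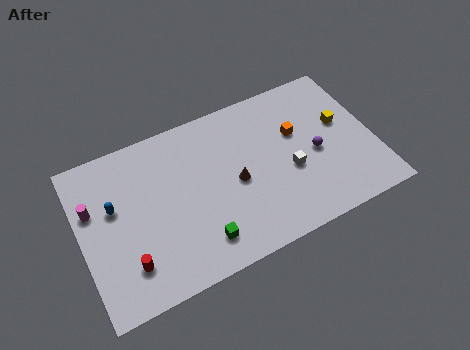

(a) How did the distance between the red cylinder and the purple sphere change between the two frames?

-0.5

Before: roughly 11.9 units apart; after: 11.4. That's 0.5 units closer together.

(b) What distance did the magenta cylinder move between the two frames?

3.7

The magenta cylinder was near (4.1, 8.1) before and (0.8, 6.4) after, so it travelled √(3.3² + 1.7²) ≈ 3.7 units.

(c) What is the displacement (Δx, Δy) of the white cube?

(-2.1, 1.3)

The white cube was at about (14.1, 2.7) and moved to about (12.0, 4.0).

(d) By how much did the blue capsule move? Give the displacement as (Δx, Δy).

(-0.1, -1.4)

From the two frames, the blue capsule sits at roughly (2.1, 7.4) before and (2.0, 6.0) after.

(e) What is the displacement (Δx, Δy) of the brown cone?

(-2.6, 1.4)

From the two frames, the brown cone sits at roughly (11.5, 3.2) before and (8.9, 4.6) after.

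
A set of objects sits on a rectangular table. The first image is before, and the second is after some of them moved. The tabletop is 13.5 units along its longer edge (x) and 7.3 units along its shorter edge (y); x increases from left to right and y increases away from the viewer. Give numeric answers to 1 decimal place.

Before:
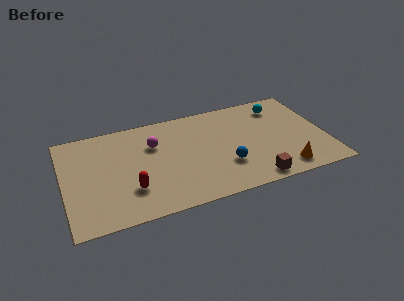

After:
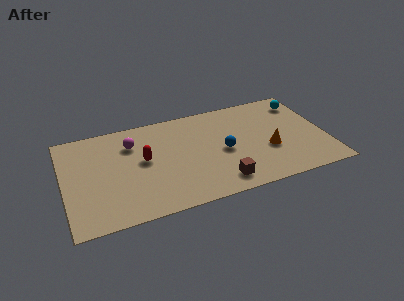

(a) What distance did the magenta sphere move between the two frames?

1.2

The magenta sphere was near (4.7, 5.0) before and (3.6, 5.4) after, so it travelled √(1.1² + 0.4²) ≈ 1.2 units.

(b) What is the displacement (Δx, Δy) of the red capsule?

(0.8, 1.9)

From the two frames, the red capsule sits at roughly (3.3, 2.1) before and (4.1, 4.0) after.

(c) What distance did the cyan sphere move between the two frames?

1.2

The cyan sphere was near (11.4, 5.9) before and (12.6, 5.9) after, so it travelled √(1.2² + 0.0²) ≈ 1.2 units.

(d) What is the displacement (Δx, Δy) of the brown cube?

(-1.7, 0.4)

The brown cube started near (9.5, 0.8) and ended near (7.8, 1.2).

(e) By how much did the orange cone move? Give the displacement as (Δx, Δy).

(-0.6, 1.7)

The orange cone started near (11.1, 1.1) and ended near (10.5, 2.8).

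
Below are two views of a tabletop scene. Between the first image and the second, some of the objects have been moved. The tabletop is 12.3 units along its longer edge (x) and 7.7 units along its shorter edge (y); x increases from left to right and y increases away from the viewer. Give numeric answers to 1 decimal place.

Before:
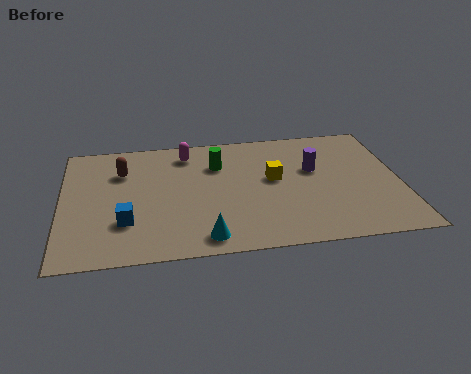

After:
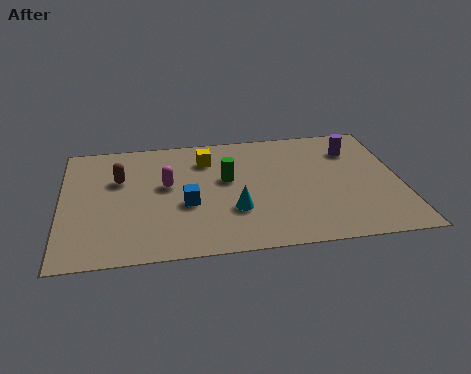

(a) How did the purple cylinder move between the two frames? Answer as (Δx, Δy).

(1.5, 1.1)

From the two frames, the purple cylinder sits at roughly (9.2, 4.7) before and (10.7, 5.8) after.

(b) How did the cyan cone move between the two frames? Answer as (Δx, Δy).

(1.1, 1.5)

The cyan cone was at about (5.1, 1.0) and moved to about (6.2, 2.5).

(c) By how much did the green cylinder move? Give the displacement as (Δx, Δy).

(0.3, -1.0)

The green cylinder was at about (5.7, 5.5) and moved to about (6.0, 4.5).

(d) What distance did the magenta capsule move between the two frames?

2.2

The magenta capsule moved from about (4.6, 6.4) to (3.8, 4.4), a distance of √(0.8² + 2.0²) ≈ 2.2.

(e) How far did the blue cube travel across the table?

2.3

From (2.3, 2.3) to (4.5, 3.1), the blue cube covered √(2.2² + 0.8²) ≈ 2.3 units.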